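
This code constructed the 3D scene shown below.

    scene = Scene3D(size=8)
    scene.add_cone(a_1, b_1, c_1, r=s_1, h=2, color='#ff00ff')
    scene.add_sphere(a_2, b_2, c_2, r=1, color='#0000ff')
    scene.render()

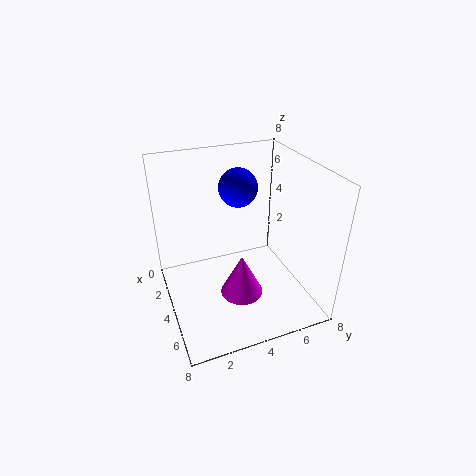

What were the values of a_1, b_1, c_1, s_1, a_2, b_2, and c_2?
a_1 = 7; b_1 = 3; c_1 = 3; s_1 = 1; a_2 = 4; b_2 = 4; c_2 = 7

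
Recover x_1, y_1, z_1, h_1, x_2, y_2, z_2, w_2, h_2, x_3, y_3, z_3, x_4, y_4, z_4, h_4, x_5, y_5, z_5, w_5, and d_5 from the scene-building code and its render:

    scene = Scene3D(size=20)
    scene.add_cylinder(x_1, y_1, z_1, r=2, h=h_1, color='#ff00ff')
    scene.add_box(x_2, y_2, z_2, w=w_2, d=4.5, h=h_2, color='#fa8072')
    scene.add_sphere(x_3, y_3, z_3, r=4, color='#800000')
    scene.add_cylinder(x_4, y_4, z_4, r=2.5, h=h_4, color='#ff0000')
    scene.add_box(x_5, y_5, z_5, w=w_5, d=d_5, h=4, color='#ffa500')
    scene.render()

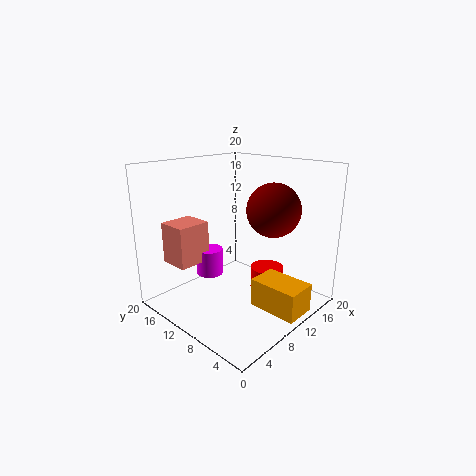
x_1 = 9.5, y_1 = 15.5, z_1 = 3, h_1 = 4, x_2 = 4, y_2 = 15, z_2 = 5.5, w_2 = 5, h_2 = 6, x_3 = 16, y_3 = 8.5, z_3 = 13, x_4 = 15.5, y_4 = 9, z_4 = 0.5, h_4 = 3.5, x_5 = 10, y_5 = 0.5, z_5 = 0.5, w_5 = 4.5, d_5 = 7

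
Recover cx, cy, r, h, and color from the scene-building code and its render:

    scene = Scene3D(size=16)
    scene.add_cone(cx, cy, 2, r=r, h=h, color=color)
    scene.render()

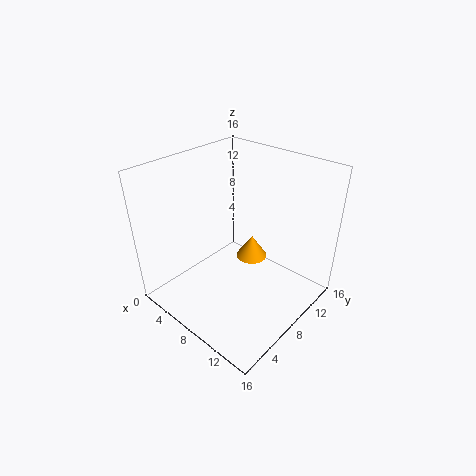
cx = 6
cy = 13
r = 2
h = 3
color = 'orange'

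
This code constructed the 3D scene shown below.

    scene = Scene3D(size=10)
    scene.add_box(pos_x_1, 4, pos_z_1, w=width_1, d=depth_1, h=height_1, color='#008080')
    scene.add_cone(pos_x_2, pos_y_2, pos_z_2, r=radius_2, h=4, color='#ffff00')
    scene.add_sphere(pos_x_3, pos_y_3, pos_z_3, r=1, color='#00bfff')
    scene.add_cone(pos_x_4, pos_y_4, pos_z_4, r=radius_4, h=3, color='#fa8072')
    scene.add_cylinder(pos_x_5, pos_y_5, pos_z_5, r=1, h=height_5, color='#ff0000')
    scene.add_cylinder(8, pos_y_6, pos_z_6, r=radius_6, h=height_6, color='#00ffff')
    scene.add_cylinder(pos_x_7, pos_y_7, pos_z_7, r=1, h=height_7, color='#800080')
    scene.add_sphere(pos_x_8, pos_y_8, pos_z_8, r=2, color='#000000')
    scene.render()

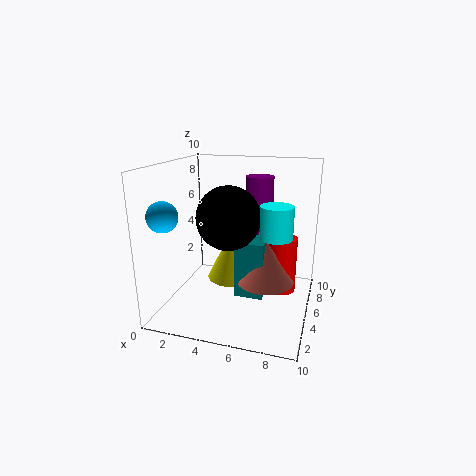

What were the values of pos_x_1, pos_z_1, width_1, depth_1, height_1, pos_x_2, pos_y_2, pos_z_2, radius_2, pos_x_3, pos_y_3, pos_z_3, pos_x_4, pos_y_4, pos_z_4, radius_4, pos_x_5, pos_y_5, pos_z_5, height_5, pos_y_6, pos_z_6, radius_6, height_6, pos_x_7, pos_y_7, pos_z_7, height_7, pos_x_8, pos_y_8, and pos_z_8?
pos_x_1 = 5
pos_z_1 = 1
width_1 = 2
depth_1 = 3
height_1 = 4
pos_x_2 = 4
pos_y_2 = 7
pos_z_2 = 1
radius_2 = 2
pos_x_3 = 1
pos_y_3 = 2
pos_z_3 = 7
pos_x_4 = 7
pos_y_4 = 5
pos_z_4 = 2
radius_4 = 2
pos_x_5 = 8
pos_y_5 = 6
pos_z_5 = 1
height_5 = 4
pos_y_6 = 3
pos_z_6 = 6
radius_6 = 1
height_6 = 2
pos_x_7 = 6
pos_y_7 = 7
pos_z_7 = 5
height_7 = 4
pos_x_8 = 5
pos_y_8 = 3
pos_z_8 = 7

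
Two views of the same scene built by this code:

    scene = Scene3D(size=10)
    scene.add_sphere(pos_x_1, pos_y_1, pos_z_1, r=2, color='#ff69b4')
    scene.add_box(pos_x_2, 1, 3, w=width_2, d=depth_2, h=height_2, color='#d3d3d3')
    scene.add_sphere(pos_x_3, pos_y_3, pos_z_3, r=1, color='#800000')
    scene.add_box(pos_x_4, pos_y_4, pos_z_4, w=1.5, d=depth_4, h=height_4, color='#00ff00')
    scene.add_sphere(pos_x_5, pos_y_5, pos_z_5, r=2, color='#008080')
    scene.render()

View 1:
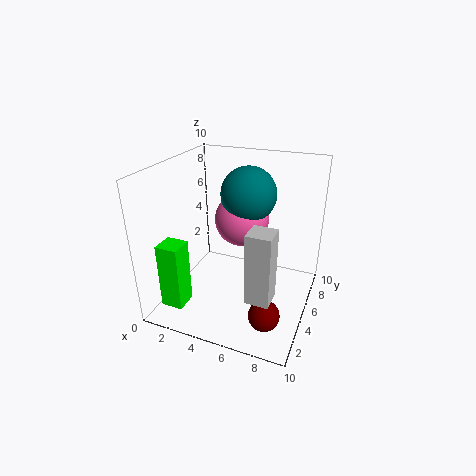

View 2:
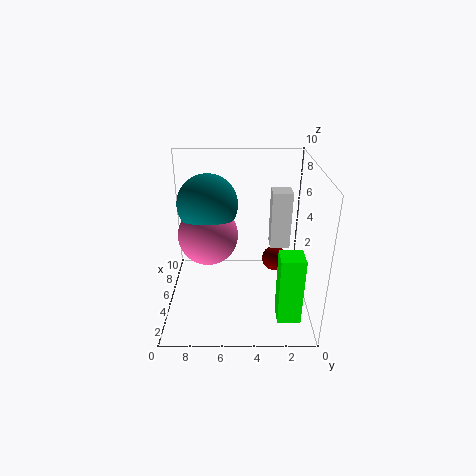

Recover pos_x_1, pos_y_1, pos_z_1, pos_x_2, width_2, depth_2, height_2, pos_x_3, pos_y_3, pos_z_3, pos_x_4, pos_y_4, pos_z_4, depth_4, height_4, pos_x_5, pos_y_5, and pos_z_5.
pos_x_1 = 4.5, pos_y_1 = 7, pos_z_1 = 5.5, pos_x_2 = 7, width_2 = 1.5, depth_2 = 1.5, height_2 = 4.5, pos_x_3 = 8, pos_y_3 = 2, pos_z_3 = 1.5, pos_x_4 = 1, pos_y_4 = 1, pos_z_4 = 1, depth_4 = 1.5, height_4 = 4.5, pos_x_5 = 5, pos_y_5 = 7, pos_z_5 = 7.5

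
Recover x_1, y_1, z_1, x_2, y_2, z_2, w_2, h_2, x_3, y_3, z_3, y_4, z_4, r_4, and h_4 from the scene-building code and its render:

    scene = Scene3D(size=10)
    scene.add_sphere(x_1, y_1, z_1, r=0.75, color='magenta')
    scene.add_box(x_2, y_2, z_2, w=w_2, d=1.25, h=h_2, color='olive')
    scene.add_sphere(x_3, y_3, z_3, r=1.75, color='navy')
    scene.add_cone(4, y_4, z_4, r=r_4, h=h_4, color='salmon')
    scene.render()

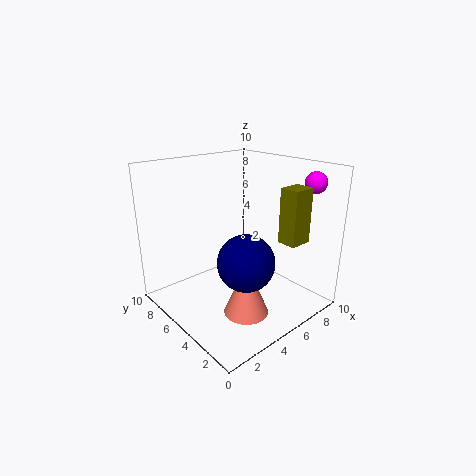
x_1 = 9.25
y_1 = 2
z_1 = 8.75
x_2 = 5.75
y_2 = 0.75
z_2 = 5.5
w_2 = 1.5
h_2 = 3.5
x_3 = 3.25
y_3 = 2.25
z_3 = 4.75
y_4 = 3
z_4 = 0.5
r_4 = 1.5
h_4 = 3.5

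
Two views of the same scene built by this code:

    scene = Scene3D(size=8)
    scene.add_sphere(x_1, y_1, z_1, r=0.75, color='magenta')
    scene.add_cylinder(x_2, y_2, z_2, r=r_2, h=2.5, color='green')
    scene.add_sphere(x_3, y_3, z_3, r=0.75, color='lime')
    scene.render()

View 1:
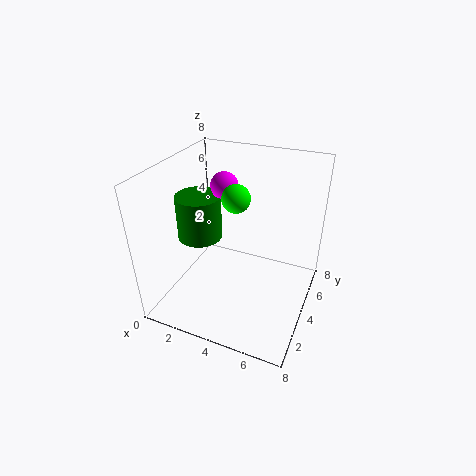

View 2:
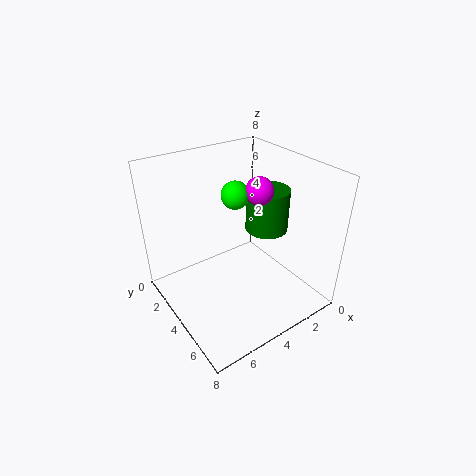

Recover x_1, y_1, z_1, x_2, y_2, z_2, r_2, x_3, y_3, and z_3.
x_1 = 3; y_1 = 4.5; z_1 = 6.75; x_2 = 1.75; y_2 = 3.75; z_2 = 3.75; r_2 = 1.25; x_3 = 4; y_3 = 3.75; z_3 = 6.5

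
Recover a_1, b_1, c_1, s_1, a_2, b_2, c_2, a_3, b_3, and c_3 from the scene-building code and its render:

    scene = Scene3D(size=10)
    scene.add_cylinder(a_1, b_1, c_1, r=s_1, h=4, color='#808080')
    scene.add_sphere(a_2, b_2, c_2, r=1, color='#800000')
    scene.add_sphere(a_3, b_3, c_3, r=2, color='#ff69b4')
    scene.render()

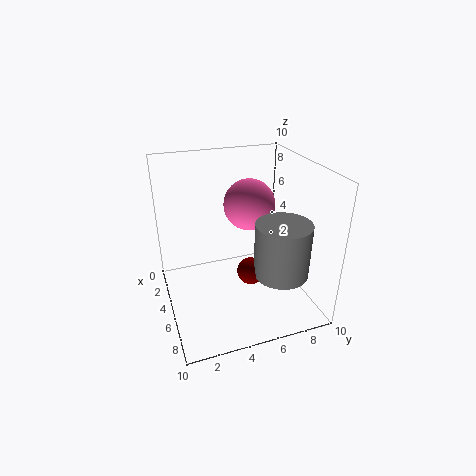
a_1 = 6; b_1 = 8; c_1 = 2; s_1 = 2; a_2 = 5; b_2 = 6; c_2 = 2; a_3 = 2; b_3 = 7; c_3 = 6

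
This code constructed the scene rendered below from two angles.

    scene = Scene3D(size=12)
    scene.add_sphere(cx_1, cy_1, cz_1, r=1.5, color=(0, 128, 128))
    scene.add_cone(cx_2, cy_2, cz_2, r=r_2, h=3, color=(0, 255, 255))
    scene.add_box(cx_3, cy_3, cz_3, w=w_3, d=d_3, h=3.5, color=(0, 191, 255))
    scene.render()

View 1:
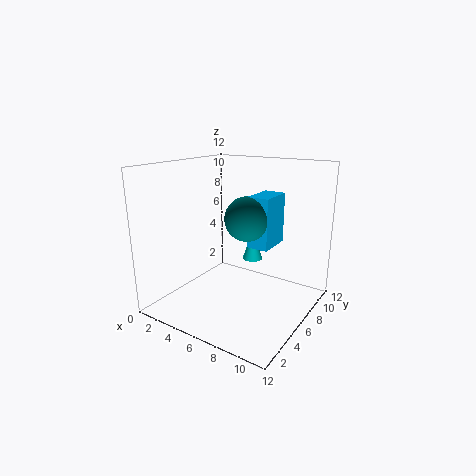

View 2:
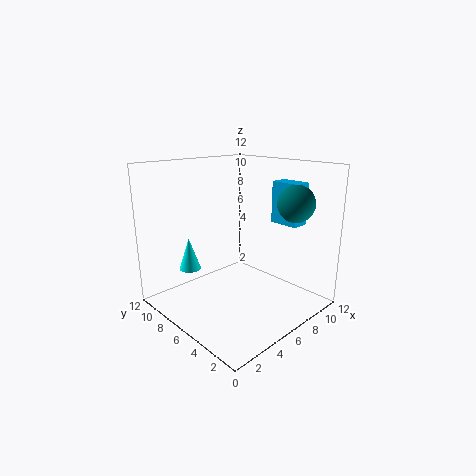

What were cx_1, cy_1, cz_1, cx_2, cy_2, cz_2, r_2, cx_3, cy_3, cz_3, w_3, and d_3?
cx_1 = 9; cy_1 = 2.5; cz_1 = 9; cx_2 = 4.5; cy_2 = 11; cz_2 = 2; r_2 = 1; cx_3 = 9; cy_3 = 2.5; cz_3 = 7; w_3 = 1.5; d_3 = 2.5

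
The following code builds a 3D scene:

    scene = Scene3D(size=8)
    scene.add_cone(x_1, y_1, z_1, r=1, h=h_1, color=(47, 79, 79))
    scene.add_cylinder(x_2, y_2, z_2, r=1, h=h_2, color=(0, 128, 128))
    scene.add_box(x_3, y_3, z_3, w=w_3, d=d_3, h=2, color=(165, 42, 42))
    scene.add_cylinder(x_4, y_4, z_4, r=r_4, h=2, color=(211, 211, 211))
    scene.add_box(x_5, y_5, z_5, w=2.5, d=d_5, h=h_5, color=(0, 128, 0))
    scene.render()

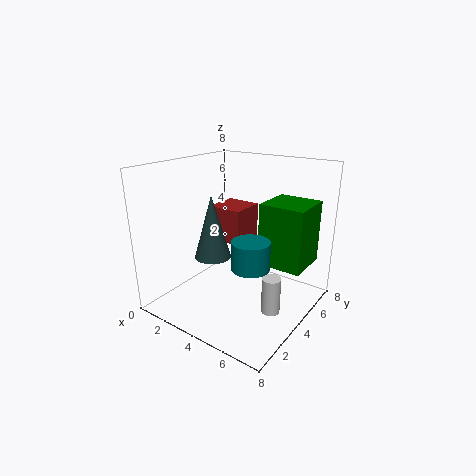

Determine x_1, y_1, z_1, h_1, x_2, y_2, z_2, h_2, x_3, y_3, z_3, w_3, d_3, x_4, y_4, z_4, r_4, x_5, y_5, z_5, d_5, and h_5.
x_1 = 3; y_1 = 3; z_1 = 3; h_1 = 3.5; x_2 = 5.5; y_2 = 3; z_2 = 3; h_2 = 1.5; x_3 = 2; y_3 = 4; z_3 = 3.5; w_3 = 2; d_3 = 2; x_4 = 6.5; y_4 = 3.5; z_4 = 0.5; r_4 = 0.5; x_5 = 5; y_5 = 4.5; z_5 = 2.5; d_5 = 2.5; h_5 = 3.5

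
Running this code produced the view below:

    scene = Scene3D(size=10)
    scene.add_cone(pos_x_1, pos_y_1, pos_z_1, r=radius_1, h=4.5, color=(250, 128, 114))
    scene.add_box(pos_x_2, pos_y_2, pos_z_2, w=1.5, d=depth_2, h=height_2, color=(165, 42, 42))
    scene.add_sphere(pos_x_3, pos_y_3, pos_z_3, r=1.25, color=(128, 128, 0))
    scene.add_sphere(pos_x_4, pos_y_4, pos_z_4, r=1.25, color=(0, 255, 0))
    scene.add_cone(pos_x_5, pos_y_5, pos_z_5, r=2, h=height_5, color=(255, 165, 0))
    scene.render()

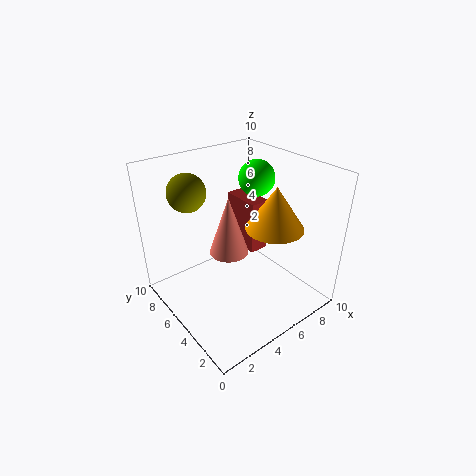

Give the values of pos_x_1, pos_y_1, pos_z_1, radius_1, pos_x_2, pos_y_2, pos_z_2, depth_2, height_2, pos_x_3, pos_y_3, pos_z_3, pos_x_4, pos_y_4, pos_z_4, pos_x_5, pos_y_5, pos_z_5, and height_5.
pos_x_1 = 5.5; pos_y_1 = 6.75; pos_z_1 = 2.75; radius_1 = 1.5; pos_x_2 = 6.75; pos_y_2 = 5.5; pos_z_2 = 2.75; depth_2 = 3; height_2 = 4; pos_x_3 = 2.25; pos_y_3 = 6.75; pos_z_3 = 8.5; pos_x_4 = 7; pos_y_4 = 5.5; pos_z_4 = 8.75; pos_x_5 = 7; pos_y_5 = 3.5; pos_z_5 = 5.75; height_5 = 3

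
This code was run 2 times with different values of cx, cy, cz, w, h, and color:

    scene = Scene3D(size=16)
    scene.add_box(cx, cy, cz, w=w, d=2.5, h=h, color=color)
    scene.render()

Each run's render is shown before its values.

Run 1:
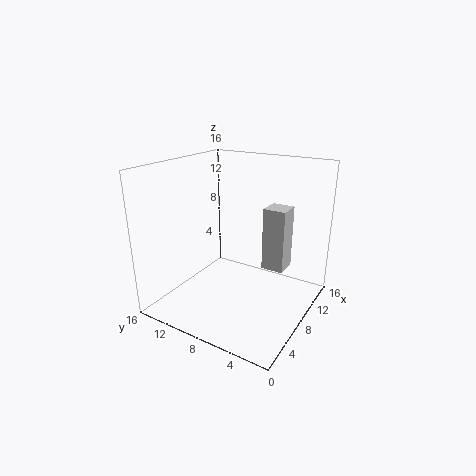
cx = 9, cy = 3, cz = 4.5, w = 2.5, h = 7, color = 'lightgray'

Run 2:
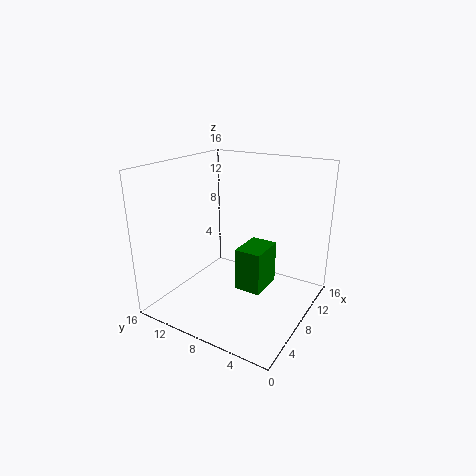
cx = 2.5, cy = 2.5, cz = 5.5, w = 3.5, h = 4, color = 'green'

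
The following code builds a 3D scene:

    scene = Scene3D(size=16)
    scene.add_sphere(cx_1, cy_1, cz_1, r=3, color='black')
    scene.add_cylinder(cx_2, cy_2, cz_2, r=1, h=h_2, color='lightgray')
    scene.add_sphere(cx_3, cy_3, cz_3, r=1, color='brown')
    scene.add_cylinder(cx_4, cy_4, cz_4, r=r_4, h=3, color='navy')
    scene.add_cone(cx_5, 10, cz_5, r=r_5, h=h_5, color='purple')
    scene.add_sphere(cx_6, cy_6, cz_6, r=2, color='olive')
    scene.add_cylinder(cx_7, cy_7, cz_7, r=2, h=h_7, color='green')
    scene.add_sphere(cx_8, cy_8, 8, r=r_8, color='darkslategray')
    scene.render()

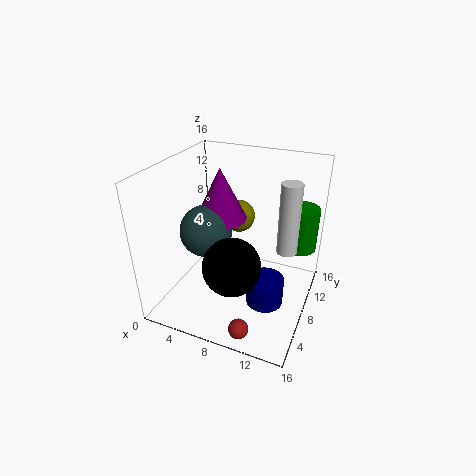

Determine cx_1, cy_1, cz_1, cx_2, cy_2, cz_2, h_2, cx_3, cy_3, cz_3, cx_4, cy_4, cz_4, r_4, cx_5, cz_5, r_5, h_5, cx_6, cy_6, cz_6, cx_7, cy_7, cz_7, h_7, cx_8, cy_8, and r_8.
cx_1 = 9; cy_1 = 4; cz_1 = 7; cx_2 = 14; cy_2 = 6; cz_2 = 9; h_2 = 7; cx_3 = 11; cy_3 = 1; cz_3 = 2; cx_4 = 12; cy_4 = 6; cz_4 = 2; r_4 = 2; cx_5 = 5; cz_5 = 9; r_5 = 3; h_5 = 6; cx_6 = 6; cy_6 = 13; cz_6 = 8; cx_7 = 14; cy_7 = 12; cz_7 = 6; h_7 = 5; cx_8 = 4; cy_8 = 8; r_8 = 3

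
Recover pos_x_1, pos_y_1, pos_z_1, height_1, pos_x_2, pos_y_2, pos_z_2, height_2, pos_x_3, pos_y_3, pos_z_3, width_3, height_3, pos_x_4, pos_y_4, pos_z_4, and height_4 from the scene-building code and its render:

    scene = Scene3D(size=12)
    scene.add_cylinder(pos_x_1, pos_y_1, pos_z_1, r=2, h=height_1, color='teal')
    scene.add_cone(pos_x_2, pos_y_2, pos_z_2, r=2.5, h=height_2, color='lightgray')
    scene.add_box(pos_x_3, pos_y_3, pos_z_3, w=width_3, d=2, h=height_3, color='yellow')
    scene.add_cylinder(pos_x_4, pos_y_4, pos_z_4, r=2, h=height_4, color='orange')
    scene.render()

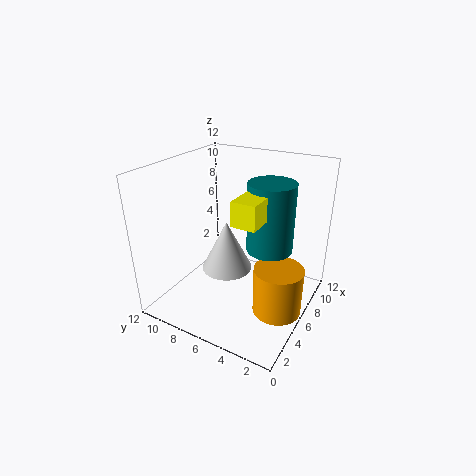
pos_x_1 = 8
pos_y_1 = 4
pos_z_1 = 4.5
height_1 = 6
pos_x_2 = 9
pos_y_2 = 9
pos_z_2 = 0.5
height_2 = 5
pos_x_3 = 4
pos_y_3 = 3.5
pos_z_3 = 8
width_3 = 3.5
height_3 = 2
pos_x_4 = 5.5
pos_y_4 = 2
pos_z_4 = 0.5
height_4 = 4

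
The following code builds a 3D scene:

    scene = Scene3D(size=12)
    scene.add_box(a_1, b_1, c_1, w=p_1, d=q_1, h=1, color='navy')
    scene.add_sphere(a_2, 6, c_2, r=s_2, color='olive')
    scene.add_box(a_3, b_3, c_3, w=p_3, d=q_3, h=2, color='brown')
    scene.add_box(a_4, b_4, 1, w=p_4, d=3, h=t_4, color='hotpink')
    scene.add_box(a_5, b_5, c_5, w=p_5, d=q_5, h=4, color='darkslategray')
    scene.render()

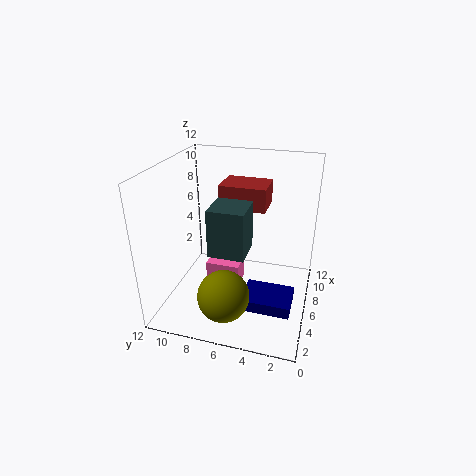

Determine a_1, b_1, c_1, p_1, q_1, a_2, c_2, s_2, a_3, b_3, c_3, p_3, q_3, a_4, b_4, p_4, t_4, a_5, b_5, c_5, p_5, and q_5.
a_1 = 3, b_1 = 1, c_1 = 1, p_1 = 3, q_1 = 4, a_2 = 2, c_2 = 3, s_2 = 2, a_3 = 7, b_3 = 4, c_3 = 8, p_3 = 3, q_3 = 4, a_4 = 6, b_4 = 6, p_4 = 2, t_4 = 2, a_5 = 4, b_5 = 5, c_5 = 5, p_5 = 3, q_5 = 3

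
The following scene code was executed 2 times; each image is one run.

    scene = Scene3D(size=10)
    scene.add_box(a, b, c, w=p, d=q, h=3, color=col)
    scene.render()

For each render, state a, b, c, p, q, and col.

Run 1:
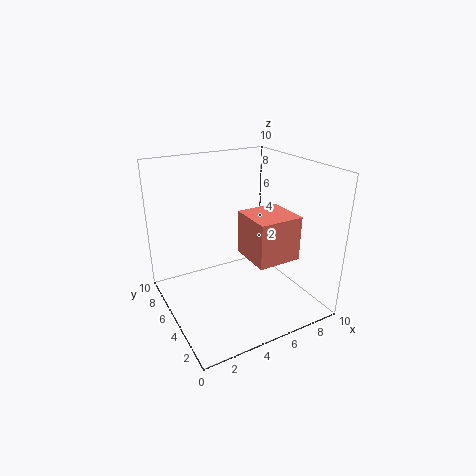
a = 5, b = 2, c = 4, p = 3, q = 3, col = 'salmon'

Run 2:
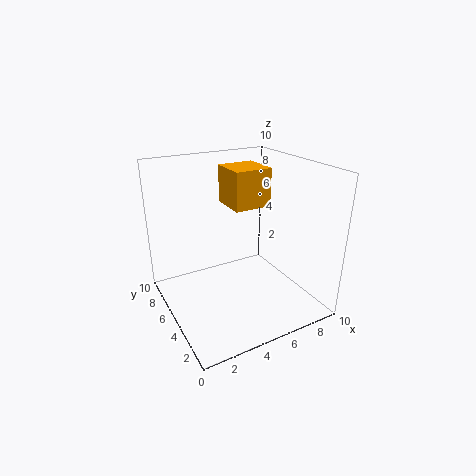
a = 6, b = 7, c = 6, p = 3, q = 3, col = 'orange'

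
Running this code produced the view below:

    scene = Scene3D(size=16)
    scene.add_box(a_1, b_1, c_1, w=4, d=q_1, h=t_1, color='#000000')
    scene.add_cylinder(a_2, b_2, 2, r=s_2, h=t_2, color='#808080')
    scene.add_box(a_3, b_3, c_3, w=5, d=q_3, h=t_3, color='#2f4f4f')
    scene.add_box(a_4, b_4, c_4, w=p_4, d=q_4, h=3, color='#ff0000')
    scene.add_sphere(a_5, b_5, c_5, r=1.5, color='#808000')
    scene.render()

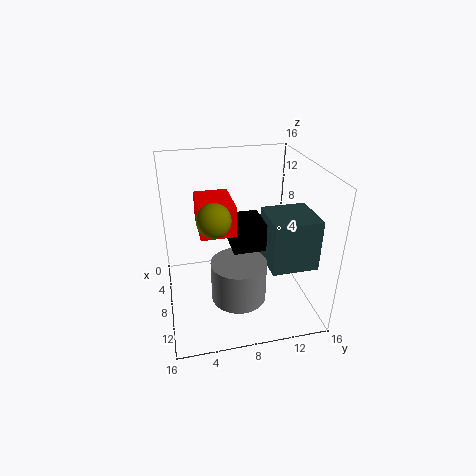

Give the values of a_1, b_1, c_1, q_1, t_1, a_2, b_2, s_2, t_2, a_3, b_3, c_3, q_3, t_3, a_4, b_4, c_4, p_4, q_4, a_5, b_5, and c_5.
a_1 = 6.5, b_1 = 7, c_1 = 7.5, q_1 = 3.5, t_1 = 3, a_2 = 10.5, b_2 = 7.5, s_2 = 3, t_2 = 4.5, a_3 = 8, b_3 = 10.5, c_3 = 6, q_3 = 5, t_3 = 5.5, a_4 = 7, b_4 = 3.5, c_4 = 10.5, p_4 = 5, q_4 = 3.5, a_5 = 14, b_5 = 4.5, c_5 = 13.5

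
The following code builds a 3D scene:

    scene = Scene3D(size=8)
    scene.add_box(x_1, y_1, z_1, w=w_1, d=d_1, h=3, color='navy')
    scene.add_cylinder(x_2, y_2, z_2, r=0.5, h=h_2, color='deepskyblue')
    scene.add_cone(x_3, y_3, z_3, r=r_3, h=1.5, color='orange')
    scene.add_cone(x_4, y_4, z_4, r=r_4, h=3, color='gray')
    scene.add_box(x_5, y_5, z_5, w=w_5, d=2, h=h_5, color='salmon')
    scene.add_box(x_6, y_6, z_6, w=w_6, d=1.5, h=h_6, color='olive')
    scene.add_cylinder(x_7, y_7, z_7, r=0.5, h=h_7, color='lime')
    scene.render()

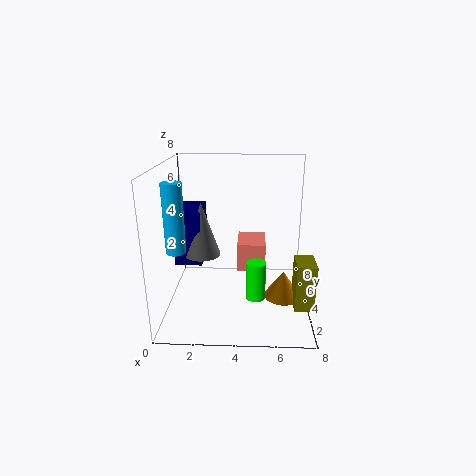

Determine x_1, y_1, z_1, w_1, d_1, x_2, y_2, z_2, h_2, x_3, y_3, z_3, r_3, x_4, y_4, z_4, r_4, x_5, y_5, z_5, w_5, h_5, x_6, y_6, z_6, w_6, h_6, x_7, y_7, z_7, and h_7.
x_1 = 0.5
y_1 = 3.5
z_1 = 2.5
w_1 = 1.5
d_1 = 2.5
x_2 = 1
y_2 = 2
z_2 = 4
h_2 = 3.5
x_3 = 6.5
y_3 = 3
z_3 = 1
r_3 = 1
x_4 = 2
y_4 = 4
z_4 = 3
r_4 = 1
x_5 = 4
y_5 = 3
z_5 = 2.5
w_5 = 1.5
h_5 = 1.5
x_6 = 7
y_6 = 1.5
z_6 = 1
w_6 = 1
h_6 = 2.5
x_7 = 5
y_7 = 2
z_7 = 1.5
h_7 = 2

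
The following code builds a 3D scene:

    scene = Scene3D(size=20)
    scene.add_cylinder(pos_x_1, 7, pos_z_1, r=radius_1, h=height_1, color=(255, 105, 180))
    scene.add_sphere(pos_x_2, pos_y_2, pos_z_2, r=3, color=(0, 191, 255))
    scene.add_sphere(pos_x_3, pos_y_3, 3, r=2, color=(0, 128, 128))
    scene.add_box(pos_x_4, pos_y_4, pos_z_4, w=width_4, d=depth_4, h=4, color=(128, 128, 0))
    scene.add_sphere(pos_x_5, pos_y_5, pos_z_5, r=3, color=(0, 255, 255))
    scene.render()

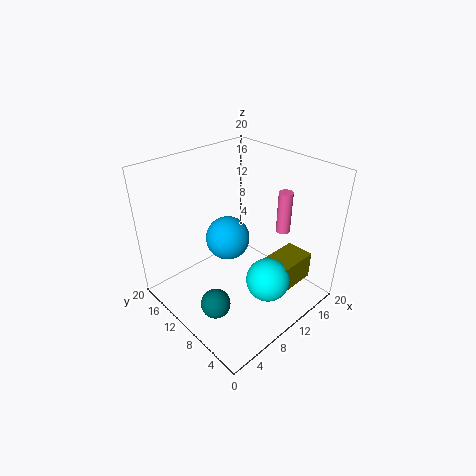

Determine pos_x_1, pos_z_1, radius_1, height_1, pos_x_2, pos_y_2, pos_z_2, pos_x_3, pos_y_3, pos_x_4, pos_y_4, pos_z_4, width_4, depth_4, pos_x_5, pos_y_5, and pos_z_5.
pos_x_1 = 16; pos_z_1 = 10; radius_1 = 1; height_1 = 6; pos_x_2 = 9; pos_y_2 = 11; pos_z_2 = 10; pos_x_3 = 4; pos_y_3 = 8; pos_x_4 = 11; pos_y_4 = 3; pos_z_4 = 3; width_4 = 7; depth_4 = 4; pos_x_5 = 11; pos_y_5 = 5; pos_z_5 = 5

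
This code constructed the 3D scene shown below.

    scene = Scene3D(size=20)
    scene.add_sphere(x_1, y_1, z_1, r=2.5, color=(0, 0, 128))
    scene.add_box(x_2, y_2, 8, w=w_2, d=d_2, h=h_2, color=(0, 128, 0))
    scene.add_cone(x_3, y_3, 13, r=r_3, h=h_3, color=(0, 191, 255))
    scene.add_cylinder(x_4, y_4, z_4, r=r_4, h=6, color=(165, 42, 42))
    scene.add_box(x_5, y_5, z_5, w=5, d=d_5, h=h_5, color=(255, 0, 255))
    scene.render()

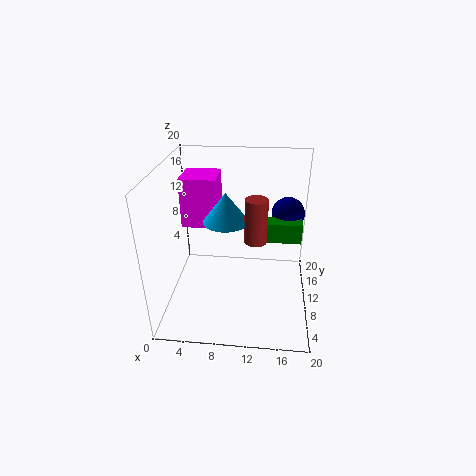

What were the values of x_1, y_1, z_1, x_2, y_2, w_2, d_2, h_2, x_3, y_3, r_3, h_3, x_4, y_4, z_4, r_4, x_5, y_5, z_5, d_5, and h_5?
x_1 = 17
y_1 = 16.5
z_1 = 11
x_2 = 12.5
y_2 = 12.5
w_2 = 6.5
d_2 = 2.5
h_2 = 3
x_3 = 8.5
y_3 = 9
r_3 = 3
h_3 = 4
x_4 = 12.5
y_4 = 8.5
z_4 = 10.5
r_4 = 1.5
x_5 = 2
y_5 = 10.5
z_5 = 11
d_5 = 5
h_5 = 7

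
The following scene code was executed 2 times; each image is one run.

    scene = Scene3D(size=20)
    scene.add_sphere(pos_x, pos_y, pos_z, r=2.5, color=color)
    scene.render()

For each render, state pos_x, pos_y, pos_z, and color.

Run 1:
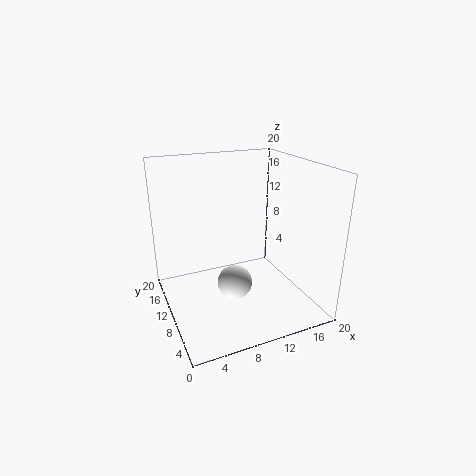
pos_x = 9.5
pos_y = 10
pos_z = 3
color = 'white'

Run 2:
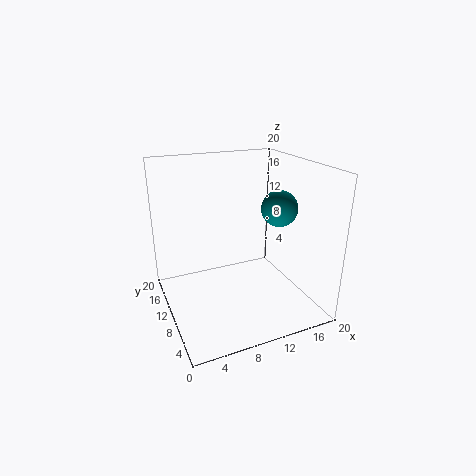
pos_x = 15.5
pos_y = 8.5
pos_z = 14
color = 'teal'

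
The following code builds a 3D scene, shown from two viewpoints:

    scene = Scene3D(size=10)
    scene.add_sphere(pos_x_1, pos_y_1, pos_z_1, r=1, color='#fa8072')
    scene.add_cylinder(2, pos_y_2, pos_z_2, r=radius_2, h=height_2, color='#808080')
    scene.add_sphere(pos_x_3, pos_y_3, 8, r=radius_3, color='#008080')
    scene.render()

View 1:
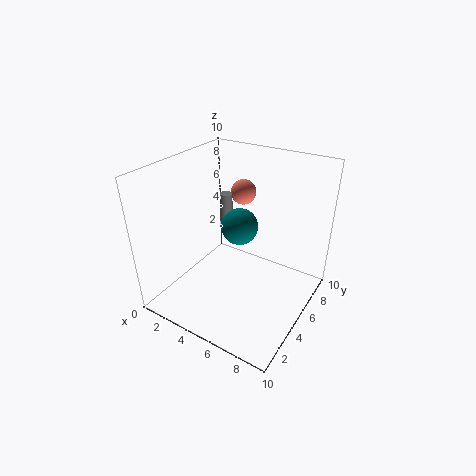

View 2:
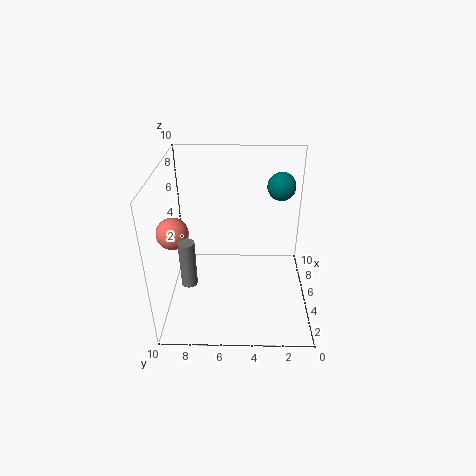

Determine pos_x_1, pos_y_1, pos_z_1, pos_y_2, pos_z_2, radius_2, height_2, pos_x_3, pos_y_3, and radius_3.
pos_x_1 = 3; pos_y_1 = 9; pos_z_1 = 6.5; pos_y_2 = 8; pos_z_2 = 3.5; radius_2 = 0.5; height_2 = 3; pos_x_3 = 7; pos_y_3 = 2; radius_3 = 1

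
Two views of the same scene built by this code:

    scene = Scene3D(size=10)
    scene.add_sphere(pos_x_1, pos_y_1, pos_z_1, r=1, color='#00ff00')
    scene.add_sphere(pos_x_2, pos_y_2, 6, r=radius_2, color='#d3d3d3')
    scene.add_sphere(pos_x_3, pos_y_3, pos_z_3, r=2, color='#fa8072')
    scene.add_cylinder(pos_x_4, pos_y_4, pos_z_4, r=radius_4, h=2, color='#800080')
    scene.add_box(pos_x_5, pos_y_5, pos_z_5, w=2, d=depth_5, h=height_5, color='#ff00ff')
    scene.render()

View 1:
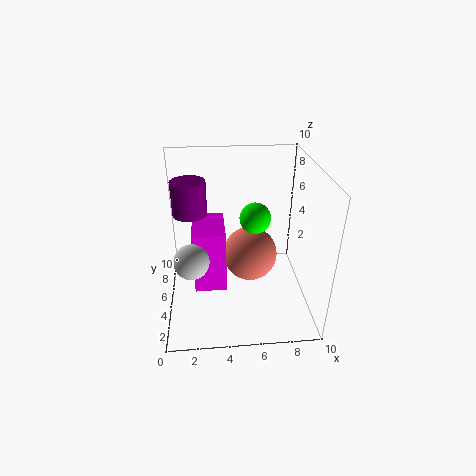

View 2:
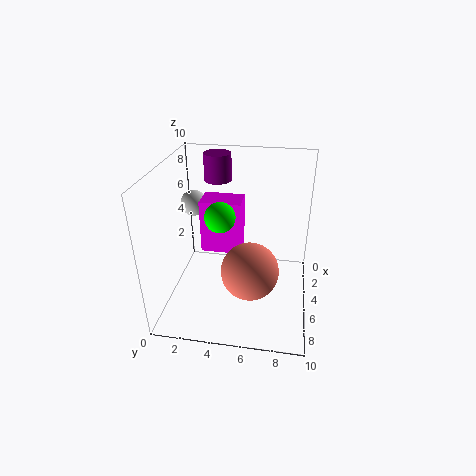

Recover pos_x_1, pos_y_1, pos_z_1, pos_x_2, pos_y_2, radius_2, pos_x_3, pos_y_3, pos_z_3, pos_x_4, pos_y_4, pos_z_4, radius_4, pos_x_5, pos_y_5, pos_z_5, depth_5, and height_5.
pos_x_1 = 6; pos_y_1 = 4; pos_z_1 = 7; pos_x_2 = 2; pos_y_2 = 1; radius_2 = 1; pos_x_3 = 6; pos_y_3 = 6; pos_z_3 = 3; pos_x_4 = 2; pos_y_4 = 3; pos_z_4 = 8; radius_4 = 1; pos_x_5 = 2; pos_y_5 = 2; pos_z_5 = 3; depth_5 = 3; height_5 = 4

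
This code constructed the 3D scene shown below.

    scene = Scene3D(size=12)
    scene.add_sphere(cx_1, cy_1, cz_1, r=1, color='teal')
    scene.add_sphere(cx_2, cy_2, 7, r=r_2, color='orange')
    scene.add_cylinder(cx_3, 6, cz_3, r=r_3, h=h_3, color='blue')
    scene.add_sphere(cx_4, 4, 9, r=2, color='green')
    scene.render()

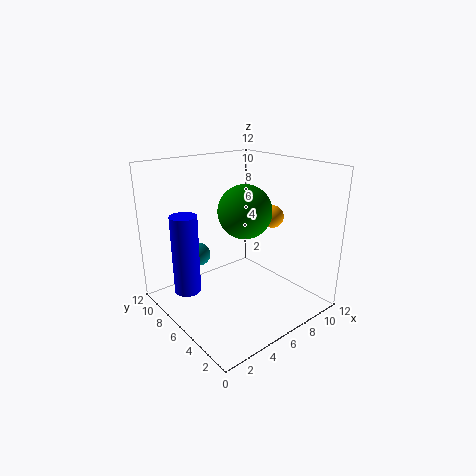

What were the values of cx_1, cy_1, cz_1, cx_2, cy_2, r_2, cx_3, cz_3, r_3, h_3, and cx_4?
cx_1 = 4, cy_1 = 9, cz_1 = 4, cx_2 = 10, cy_2 = 6, r_2 = 1, cx_3 = 1, cz_3 = 3, r_3 = 1, h_3 = 6, cx_4 = 5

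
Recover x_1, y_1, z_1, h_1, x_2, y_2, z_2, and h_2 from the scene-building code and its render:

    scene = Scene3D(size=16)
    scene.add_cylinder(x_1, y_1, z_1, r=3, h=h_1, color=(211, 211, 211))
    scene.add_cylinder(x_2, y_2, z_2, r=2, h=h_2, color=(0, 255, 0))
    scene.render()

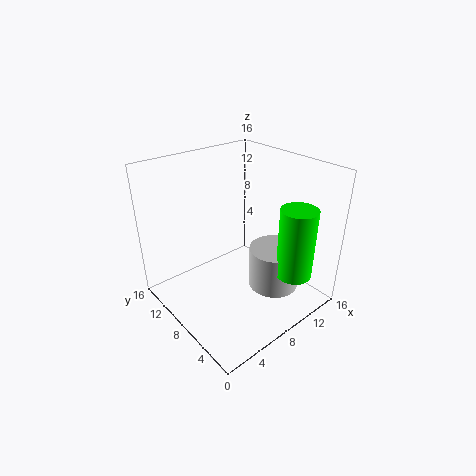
x_1 = 12
y_1 = 6
z_1 = 1
h_1 = 5
x_2 = 12
y_2 = 3
z_2 = 4
h_2 = 8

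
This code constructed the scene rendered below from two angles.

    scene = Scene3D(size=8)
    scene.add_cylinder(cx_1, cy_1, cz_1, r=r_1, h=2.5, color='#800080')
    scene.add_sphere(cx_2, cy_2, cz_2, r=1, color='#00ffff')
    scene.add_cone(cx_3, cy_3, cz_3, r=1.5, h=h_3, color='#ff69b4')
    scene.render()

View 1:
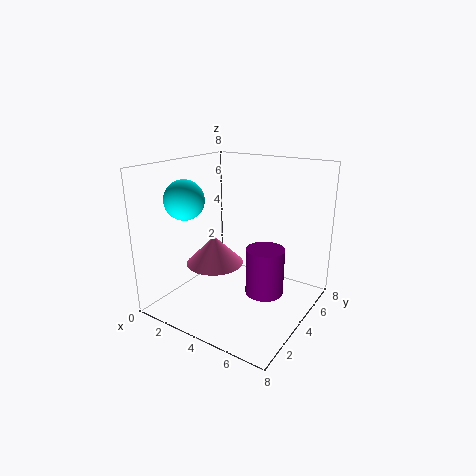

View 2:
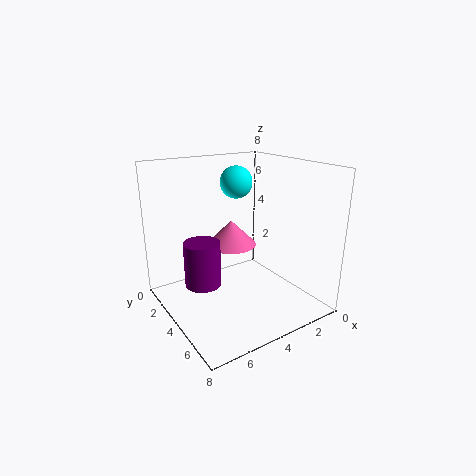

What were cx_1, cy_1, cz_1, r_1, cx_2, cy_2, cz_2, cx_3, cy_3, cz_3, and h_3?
cx_1 = 6; cy_1 = 3.5; cz_1 = 1.5; r_1 = 1; cx_2 = 2.5; cy_2 = 1.5; cz_2 = 6.5; cx_3 = 3.5; cy_3 = 2.5; cz_3 = 3; h_3 = 1.5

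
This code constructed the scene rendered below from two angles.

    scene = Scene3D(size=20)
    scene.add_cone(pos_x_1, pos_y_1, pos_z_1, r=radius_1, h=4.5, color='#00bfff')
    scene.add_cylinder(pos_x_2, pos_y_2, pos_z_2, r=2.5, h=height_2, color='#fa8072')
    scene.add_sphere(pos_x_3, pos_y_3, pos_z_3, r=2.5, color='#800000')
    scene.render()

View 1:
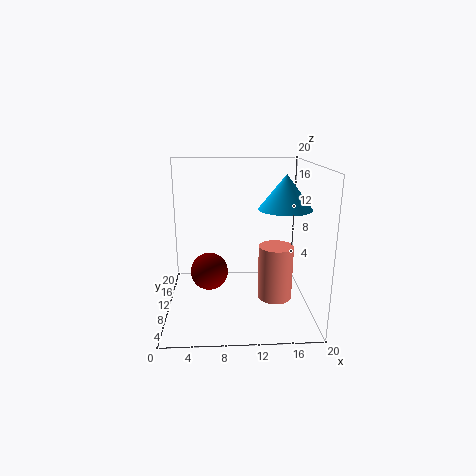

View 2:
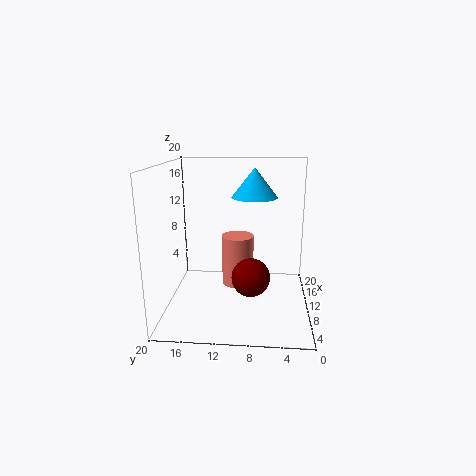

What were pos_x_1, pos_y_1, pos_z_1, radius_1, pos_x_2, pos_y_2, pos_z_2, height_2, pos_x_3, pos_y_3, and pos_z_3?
pos_x_1 = 16
pos_y_1 = 8
pos_z_1 = 14.5
radius_1 = 3.5
pos_x_2 = 15.5
pos_y_2 = 10.5
pos_z_2 = 0.5
height_2 = 8
pos_x_3 = 6
pos_y_3 = 8
pos_z_3 = 6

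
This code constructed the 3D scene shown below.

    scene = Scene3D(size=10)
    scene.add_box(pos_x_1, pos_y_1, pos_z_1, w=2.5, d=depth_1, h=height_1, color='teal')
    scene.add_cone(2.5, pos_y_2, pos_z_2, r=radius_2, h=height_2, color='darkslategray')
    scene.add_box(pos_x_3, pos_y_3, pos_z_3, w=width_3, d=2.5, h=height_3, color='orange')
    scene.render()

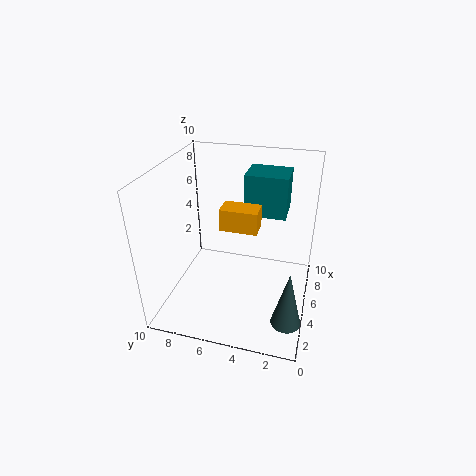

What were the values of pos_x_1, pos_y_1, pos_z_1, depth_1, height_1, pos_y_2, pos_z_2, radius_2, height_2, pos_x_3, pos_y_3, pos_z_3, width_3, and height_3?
pos_x_1 = 6.5
pos_y_1 = 2
pos_z_1 = 6
depth_1 = 3
height_1 = 3
pos_y_2 = 1
pos_z_2 = 0.5
radius_2 = 1
height_2 = 4
pos_x_3 = 4
pos_y_3 = 3.5
pos_z_3 = 6
width_3 = 1.5
height_3 = 1.5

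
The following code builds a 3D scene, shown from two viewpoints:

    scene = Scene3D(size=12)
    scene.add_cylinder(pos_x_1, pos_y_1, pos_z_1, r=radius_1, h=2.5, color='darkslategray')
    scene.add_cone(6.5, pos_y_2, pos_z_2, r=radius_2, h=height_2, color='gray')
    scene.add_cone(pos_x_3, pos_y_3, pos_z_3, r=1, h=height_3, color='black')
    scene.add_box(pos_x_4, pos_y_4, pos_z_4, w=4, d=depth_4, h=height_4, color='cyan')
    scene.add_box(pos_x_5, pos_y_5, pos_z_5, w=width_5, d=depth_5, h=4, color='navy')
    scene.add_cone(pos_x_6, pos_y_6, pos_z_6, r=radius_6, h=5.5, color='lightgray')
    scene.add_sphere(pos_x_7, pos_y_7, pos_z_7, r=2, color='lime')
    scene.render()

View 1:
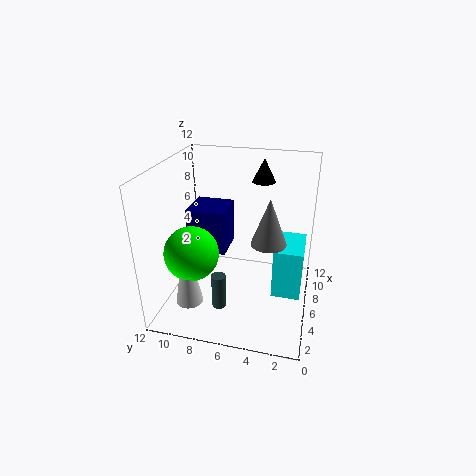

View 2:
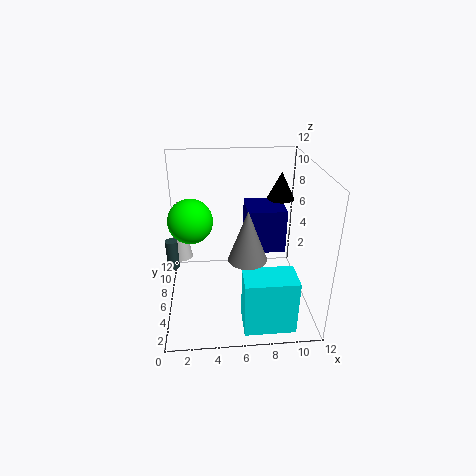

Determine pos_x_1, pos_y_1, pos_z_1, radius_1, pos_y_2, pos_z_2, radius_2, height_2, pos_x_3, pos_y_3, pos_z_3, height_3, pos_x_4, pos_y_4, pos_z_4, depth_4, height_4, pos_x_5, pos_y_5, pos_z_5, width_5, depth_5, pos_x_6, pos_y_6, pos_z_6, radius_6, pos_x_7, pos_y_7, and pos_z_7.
pos_x_1 = 0.5
pos_y_1 = 6
pos_z_1 = 3.5
radius_1 = 0.5
pos_y_2 = 3.5
pos_z_2 = 5.5
radius_2 = 1.5
height_2 = 4
pos_x_3 = 9
pos_y_3 = 4.5
pos_z_3 = 10
height_3 = 2
pos_x_4 = 6
pos_y_4 = 0.5
pos_z_4 = 0.5
depth_4 = 2.5
height_4 = 4.5
pos_x_5 = 7
pos_y_5 = 7.5
pos_z_5 = 3.5
width_5 = 3.5
depth_5 = 3.5
pos_x_6 = 1
pos_y_6 = 8.5
pos_z_6 = 3
radius_6 = 1
pos_x_7 = 2
pos_y_7 = 8.5
pos_z_7 = 6.5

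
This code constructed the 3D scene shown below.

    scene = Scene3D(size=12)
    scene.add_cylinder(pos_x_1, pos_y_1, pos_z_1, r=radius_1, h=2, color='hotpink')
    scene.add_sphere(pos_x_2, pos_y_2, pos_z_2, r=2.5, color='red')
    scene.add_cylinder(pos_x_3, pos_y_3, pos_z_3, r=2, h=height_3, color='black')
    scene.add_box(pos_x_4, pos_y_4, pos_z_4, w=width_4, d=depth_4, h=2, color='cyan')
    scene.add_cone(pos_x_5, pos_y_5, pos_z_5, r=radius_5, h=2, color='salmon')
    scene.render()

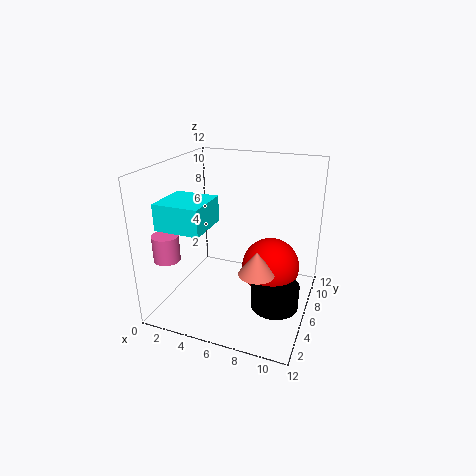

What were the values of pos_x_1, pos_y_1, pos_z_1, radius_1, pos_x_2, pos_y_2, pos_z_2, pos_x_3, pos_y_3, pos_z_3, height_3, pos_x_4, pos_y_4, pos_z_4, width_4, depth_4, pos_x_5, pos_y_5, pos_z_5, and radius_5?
pos_x_1 = 2; pos_y_1 = 1.5; pos_z_1 = 5.5; radius_1 = 1; pos_x_2 = 8.5; pos_y_2 = 7.5; pos_z_2 = 3; pos_x_3 = 9.5; pos_y_3 = 5.5; pos_z_3 = 0.5; height_3 = 2; pos_x_4 = 1.5; pos_y_4 = 1; pos_z_4 = 8; width_4 = 3.5; depth_4 = 3.5; pos_x_5 = 8; pos_y_5 = 5; pos_z_5 = 3.5; radius_5 = 1.5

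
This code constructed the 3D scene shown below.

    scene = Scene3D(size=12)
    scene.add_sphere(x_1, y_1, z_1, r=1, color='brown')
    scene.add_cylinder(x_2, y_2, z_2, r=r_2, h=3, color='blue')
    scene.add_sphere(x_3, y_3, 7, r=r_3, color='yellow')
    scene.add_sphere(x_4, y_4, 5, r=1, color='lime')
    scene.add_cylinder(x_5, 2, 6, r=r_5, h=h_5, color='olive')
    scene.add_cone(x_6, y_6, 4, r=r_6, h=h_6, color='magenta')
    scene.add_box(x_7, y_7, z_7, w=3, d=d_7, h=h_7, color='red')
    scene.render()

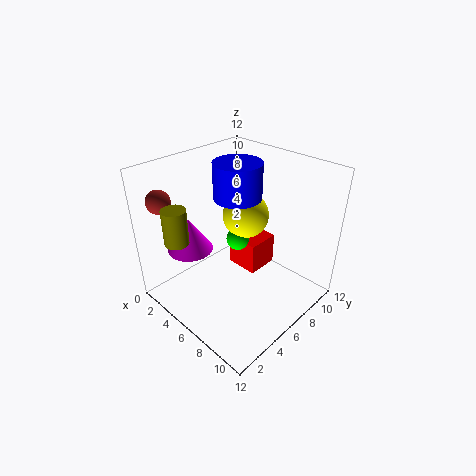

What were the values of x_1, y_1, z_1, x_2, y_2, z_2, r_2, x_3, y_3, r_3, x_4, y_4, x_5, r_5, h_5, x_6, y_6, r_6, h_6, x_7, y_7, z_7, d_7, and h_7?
x_1 = 1
y_1 = 2
z_1 = 9
x_2 = 5
y_2 = 7
z_2 = 9
r_2 = 2
x_3 = 5
y_3 = 8
r_3 = 2
x_4 = 5
y_4 = 7
x_5 = 3
r_5 = 1
h_5 = 3
x_6 = 2
y_6 = 4
r_6 = 2
h_6 = 3
x_7 = 3
y_7 = 8
z_7 = 1
d_7 = 3
h_7 = 3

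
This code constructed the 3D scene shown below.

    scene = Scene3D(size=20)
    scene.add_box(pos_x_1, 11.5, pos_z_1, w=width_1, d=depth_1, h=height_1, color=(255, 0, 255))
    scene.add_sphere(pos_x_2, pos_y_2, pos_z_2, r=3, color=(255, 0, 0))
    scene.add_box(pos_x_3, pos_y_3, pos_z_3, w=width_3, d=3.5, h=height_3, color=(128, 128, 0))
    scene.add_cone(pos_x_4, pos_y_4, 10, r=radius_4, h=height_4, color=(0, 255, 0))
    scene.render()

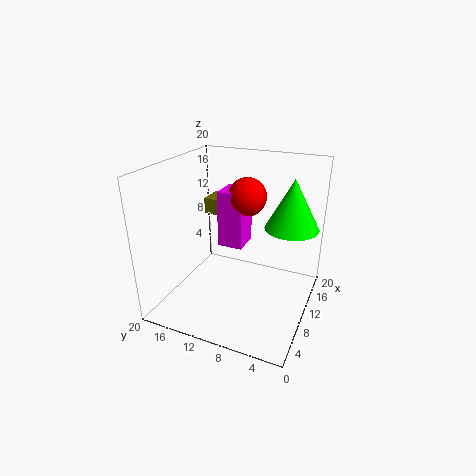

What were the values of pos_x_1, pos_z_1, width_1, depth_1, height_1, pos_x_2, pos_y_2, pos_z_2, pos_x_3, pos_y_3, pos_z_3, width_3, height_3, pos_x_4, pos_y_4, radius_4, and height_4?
pos_x_1 = 14.5
pos_z_1 = 5.5
width_1 = 4.5
depth_1 = 4
height_1 = 9
pos_x_2 = 17
pos_y_2 = 11.5
pos_z_2 = 13.5
pos_x_3 = 15
pos_y_3 = 14.5
pos_z_3 = 10.5
width_3 = 4
height_3 = 2.5
pos_x_4 = 16
pos_y_4 = 4
radius_4 = 4
height_4 = 7.5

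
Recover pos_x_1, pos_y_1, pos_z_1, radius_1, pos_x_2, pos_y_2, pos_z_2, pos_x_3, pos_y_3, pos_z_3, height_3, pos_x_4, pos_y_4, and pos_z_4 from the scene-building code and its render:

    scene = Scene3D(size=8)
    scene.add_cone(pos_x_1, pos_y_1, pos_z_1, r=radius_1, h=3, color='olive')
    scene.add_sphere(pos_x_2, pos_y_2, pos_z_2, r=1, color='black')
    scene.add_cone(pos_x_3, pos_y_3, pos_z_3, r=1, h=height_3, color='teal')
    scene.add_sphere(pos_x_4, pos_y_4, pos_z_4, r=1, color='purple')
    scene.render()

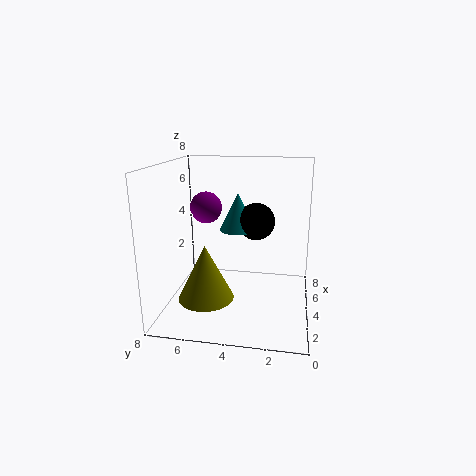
pos_x_1 = 2.5
pos_y_1 = 5.5
pos_z_1 = 1
radius_1 = 1.5
pos_x_2 = 4
pos_y_2 = 3
pos_z_2 = 5
pos_x_3 = 4
pos_y_3 = 4
pos_z_3 = 4.5
height_3 = 2
pos_x_4 = 6.5
pos_y_4 = 6.5
pos_z_4 = 5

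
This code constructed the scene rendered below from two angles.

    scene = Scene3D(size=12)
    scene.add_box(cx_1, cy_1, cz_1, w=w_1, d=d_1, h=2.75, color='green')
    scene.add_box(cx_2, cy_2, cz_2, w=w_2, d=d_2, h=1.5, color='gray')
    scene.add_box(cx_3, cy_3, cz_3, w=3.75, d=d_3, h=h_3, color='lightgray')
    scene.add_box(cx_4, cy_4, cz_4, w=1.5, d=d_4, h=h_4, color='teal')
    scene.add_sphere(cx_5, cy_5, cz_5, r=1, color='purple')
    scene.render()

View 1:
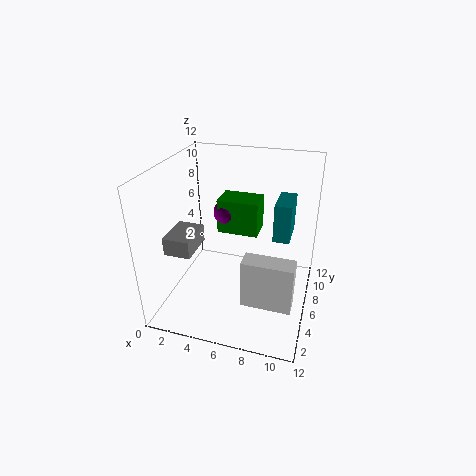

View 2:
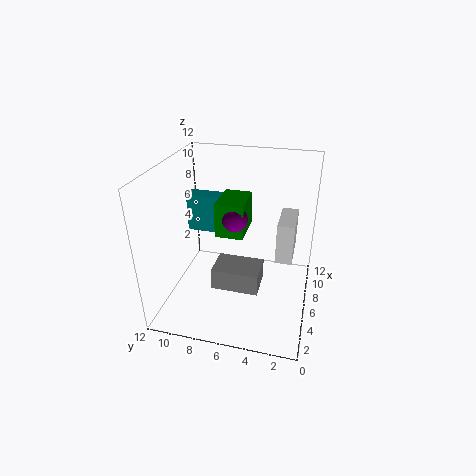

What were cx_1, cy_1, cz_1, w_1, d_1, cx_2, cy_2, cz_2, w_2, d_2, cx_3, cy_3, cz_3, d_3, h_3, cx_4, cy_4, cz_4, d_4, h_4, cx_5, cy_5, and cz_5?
cx_1 = 4.5
cy_1 = 5.25
cz_1 = 6.75
w_1 = 3.25
d_1 = 2.25
cx_2 = 0.5
cy_2 = 3.25
cz_2 = 5
w_2 = 2.25
d_2 = 3.25
cx_3 = 7.5
cy_3 = 1.5
cz_3 = 3
d_3 = 1.5
h_3 = 3.75
cx_4 = 8.5
cy_4 = 8.25
cz_4 = 4.75
d_4 = 3.25
h_4 = 3.5
cx_5 = 5
cy_5 = 6
cz_5 = 8.25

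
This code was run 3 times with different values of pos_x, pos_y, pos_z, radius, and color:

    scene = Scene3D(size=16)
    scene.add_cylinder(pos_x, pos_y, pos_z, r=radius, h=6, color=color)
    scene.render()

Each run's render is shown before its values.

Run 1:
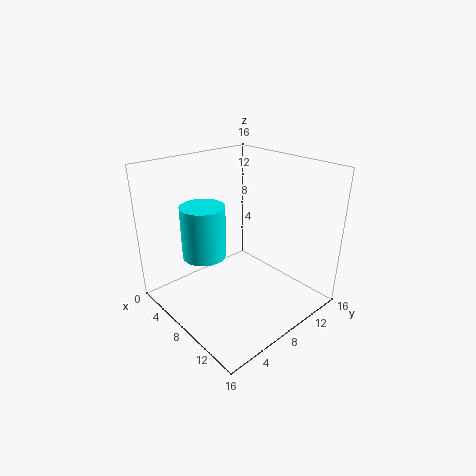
pos_x = 5; pos_y = 5.5; pos_z = 5.5; radius = 2.5; color = 'cyan'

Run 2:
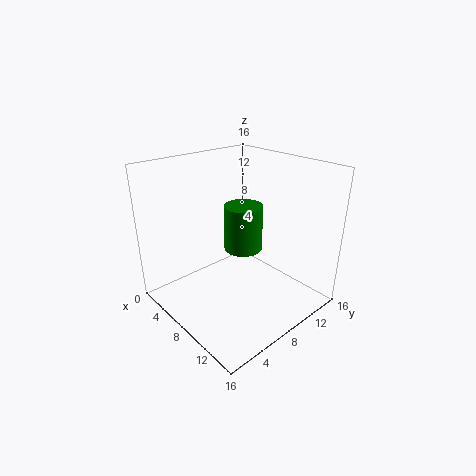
pos_x = 4; pos_y = 12.5; pos_z = 3.5; radius = 2.5; color = 'green'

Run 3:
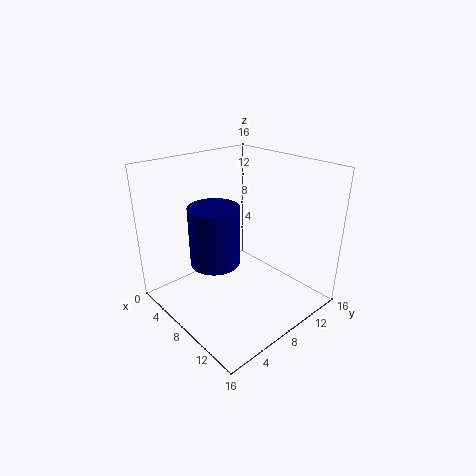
pos_x = 9; pos_y = 4; pos_z = 7; radius = 2.5; color = 'navy'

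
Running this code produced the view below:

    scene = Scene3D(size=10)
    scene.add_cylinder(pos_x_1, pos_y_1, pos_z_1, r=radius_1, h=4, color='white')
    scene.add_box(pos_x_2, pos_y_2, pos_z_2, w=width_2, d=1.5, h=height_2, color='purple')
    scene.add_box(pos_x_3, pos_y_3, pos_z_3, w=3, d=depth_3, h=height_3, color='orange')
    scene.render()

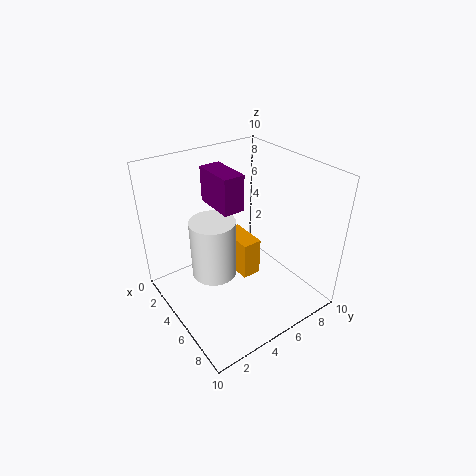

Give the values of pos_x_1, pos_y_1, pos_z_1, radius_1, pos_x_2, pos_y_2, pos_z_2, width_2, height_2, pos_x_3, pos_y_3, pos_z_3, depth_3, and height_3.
pos_x_1 = 5; pos_y_1 = 3; pos_z_1 = 3; radius_1 = 1.5; pos_x_2 = 2; pos_y_2 = 4; pos_z_2 = 7; width_2 = 3; height_2 = 2.5; pos_x_3 = 1.5; pos_y_3 = 6; pos_z_3 = 0.5; depth_3 = 1.5; height_3 = 3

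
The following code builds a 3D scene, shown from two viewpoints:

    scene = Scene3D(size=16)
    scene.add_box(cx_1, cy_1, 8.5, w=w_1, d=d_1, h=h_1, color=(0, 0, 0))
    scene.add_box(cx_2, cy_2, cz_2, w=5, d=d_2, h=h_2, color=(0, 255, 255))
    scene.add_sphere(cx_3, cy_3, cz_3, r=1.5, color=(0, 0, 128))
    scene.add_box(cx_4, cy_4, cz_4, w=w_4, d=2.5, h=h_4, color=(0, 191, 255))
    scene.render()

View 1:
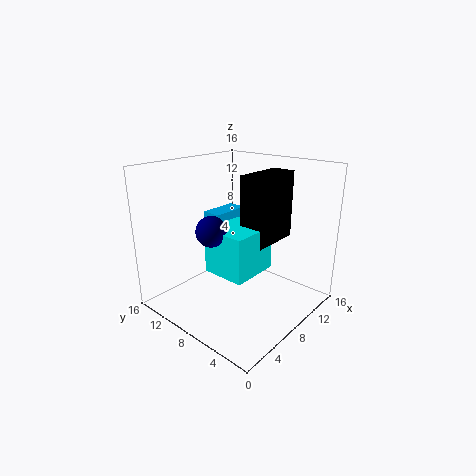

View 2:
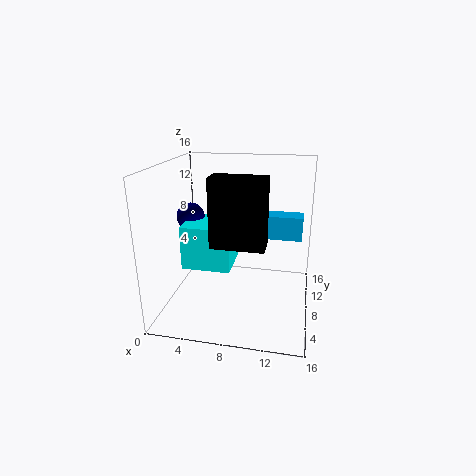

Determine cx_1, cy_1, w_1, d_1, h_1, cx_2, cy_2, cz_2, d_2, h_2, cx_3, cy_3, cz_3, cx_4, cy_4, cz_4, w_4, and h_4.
cx_1 = 6; cy_1 = 3.5; w_1 = 5.5; d_1 = 2.5; h_1 = 7; cx_2 = 3; cy_2 = 3.5; cz_2 = 6; d_2 = 4.5; h_2 = 4.5; cx_3 = 3; cy_3 = 7; cz_3 = 10.5; cx_4 = 10; cy_4 = 13; cz_4 = 6; w_4 = 5; h_4 = 3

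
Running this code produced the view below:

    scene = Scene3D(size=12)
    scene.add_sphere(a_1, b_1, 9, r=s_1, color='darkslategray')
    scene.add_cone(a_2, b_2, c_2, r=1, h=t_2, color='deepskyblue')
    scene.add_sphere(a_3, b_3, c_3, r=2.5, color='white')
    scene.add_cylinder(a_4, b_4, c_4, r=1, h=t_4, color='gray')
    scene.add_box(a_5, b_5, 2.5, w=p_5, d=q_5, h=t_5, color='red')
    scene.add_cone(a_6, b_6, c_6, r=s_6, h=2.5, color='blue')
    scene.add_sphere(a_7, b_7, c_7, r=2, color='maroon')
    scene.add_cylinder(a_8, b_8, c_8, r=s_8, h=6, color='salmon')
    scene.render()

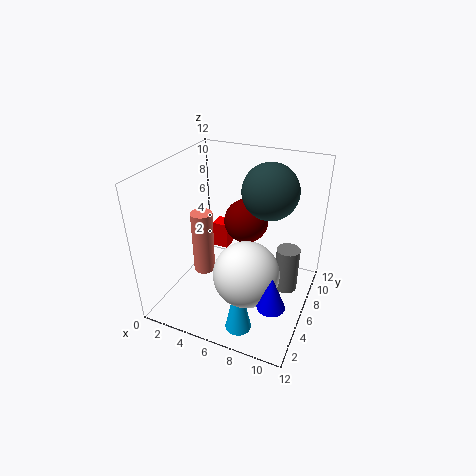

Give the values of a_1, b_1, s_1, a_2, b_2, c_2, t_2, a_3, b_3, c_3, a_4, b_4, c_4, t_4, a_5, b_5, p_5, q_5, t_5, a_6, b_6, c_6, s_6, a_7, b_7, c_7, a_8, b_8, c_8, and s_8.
a_1 = 7.5; b_1 = 9.5; s_1 = 2.5; a_2 = 8; b_2 = 1.5; c_2 = 1; t_2 = 5; a_3 = 8; b_3 = 3; c_3 = 5; a_4 = 10; b_4 = 7.5; c_4 = 1; t_4 = 4; a_5 = 2; b_5 = 9; p_5 = 1.5; q_5 = 1.5; t_5 = 2.5; a_6 = 10.5; b_6 = 1.5; c_6 = 4; s_6 = 1; a_7 = 5.5; b_7 = 9; c_7 = 6; a_8 = 2; b_8 = 7; c_8 = 1; s_8 = 1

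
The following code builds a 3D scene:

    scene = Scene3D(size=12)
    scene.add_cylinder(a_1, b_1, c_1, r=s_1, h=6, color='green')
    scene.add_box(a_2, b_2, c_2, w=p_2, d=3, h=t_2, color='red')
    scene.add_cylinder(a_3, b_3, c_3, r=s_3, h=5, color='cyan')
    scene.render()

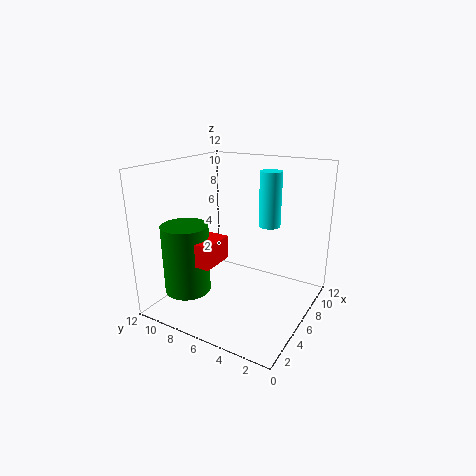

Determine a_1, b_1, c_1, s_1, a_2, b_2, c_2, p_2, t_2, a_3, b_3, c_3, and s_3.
a_1 = 4, b_1 = 10, c_1 = 1, s_1 = 2, a_2 = 3, b_2 = 7, c_2 = 4, p_2 = 3, t_2 = 2, a_3 = 10, b_3 = 5, c_3 = 6, s_3 = 1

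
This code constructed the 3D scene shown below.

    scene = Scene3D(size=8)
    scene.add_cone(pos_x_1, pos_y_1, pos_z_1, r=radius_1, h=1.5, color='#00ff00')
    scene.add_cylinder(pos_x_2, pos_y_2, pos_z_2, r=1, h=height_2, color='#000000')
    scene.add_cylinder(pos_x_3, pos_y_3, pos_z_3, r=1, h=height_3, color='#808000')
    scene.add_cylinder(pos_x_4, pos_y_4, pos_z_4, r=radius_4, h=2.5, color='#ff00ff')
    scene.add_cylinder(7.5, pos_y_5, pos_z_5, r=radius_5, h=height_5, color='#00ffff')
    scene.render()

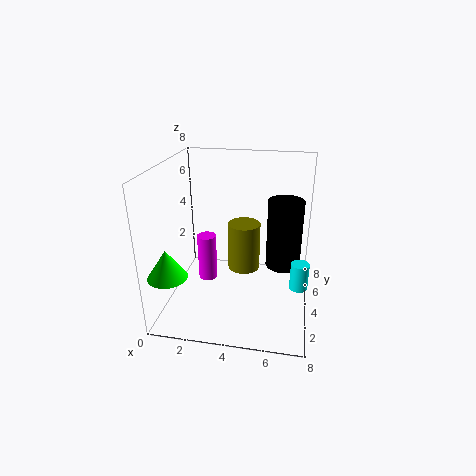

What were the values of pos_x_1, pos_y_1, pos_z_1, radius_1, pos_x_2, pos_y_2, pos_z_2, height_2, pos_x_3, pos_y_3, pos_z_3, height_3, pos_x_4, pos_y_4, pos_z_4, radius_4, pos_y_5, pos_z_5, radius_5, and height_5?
pos_x_1 = 1; pos_y_1 = 1; pos_z_1 = 3; radius_1 = 1; pos_x_2 = 6.5; pos_y_2 = 5; pos_z_2 = 2; height_2 = 4; pos_x_3 = 4; pos_y_3 = 6; pos_z_3 = 1; height_3 = 3; pos_x_4 = 2.5; pos_y_4 = 3; pos_z_4 = 2; radius_4 = 0.5; pos_y_5 = 3.5; pos_z_5 = 1.5; radius_5 = 0.5; height_5 = 1.5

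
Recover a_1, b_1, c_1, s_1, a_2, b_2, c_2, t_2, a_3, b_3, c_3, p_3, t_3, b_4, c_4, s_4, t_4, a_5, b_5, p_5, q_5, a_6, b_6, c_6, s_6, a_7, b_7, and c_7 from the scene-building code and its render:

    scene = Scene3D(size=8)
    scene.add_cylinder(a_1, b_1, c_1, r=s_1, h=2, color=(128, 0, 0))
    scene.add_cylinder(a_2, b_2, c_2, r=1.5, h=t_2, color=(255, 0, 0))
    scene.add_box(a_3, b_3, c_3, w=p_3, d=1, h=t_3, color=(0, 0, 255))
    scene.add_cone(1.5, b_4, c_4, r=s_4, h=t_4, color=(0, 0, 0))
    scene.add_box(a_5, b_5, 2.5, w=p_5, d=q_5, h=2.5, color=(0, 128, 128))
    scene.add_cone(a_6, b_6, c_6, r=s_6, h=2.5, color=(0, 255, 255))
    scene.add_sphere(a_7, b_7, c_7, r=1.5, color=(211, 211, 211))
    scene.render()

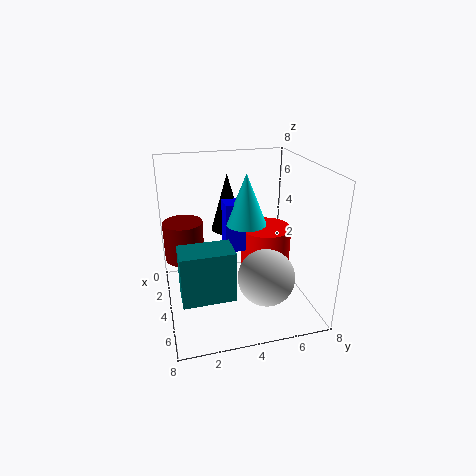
a_1 = 4.5
b_1 = 1
c_1 = 3.5
s_1 = 1
a_2 = 3
b_2 = 6
c_2 = 1.5
t_2 = 2.5
a_3 = 4.5
b_3 = 3
c_3 = 4
p_3 = 1
t_3 = 2.5
b_4 = 4
c_4 = 3.5
s_4 = 1
t_4 = 3.5
a_5 = 6
b_5 = 0.5
p_5 = 1.5
q_5 = 2.5
a_6 = 5.5
b_6 = 4
c_6 = 5.5
s_6 = 1
a_7 = 6
b_7 = 5
c_7 = 2.5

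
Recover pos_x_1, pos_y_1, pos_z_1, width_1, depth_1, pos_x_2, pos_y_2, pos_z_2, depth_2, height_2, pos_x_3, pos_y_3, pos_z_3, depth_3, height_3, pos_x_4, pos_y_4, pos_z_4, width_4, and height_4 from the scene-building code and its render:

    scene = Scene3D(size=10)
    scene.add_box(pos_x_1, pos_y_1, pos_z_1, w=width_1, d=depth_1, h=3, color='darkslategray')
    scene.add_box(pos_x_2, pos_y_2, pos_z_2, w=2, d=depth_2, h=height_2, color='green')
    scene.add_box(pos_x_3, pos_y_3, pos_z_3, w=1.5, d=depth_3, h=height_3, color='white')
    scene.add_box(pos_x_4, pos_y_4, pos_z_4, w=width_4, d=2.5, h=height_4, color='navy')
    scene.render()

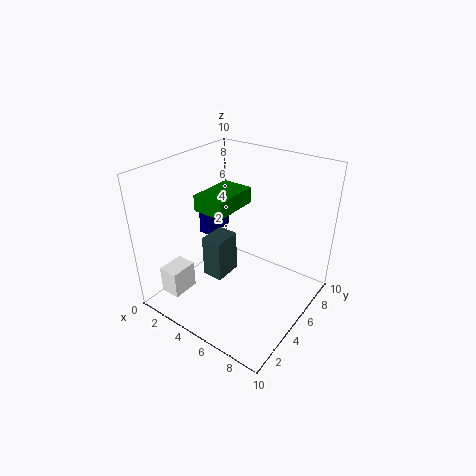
pos_x_1 = 3, pos_y_1 = 3.5, pos_z_1 = 2, width_1 = 1.5, depth_1 = 2, pos_x_2 = 4, pos_y_2 = 2, pos_z_2 = 8, depth_2 = 3, height_2 = 1, pos_x_3 = 0.5, pos_y_3 = 1.5, pos_z_3 = 0.5, depth_3 = 2, height_3 = 2, pos_x_4 = 0.5, pos_y_4 = 6, pos_z_4 = 3.5, width_4 = 1, height_4 = 2.5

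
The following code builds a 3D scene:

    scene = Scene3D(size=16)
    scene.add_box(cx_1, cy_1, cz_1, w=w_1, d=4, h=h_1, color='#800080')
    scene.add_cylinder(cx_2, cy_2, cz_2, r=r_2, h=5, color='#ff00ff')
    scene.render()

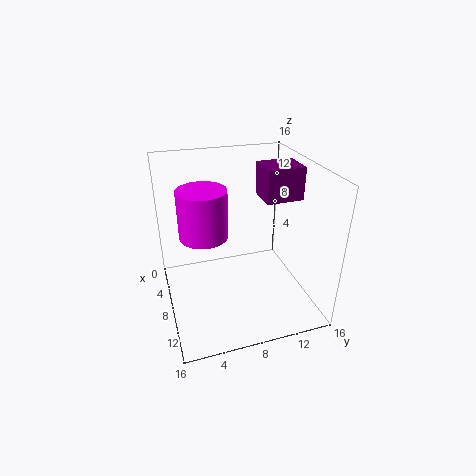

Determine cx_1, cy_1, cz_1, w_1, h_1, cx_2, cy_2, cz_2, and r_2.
cx_1 = 6.5
cy_1 = 10.5
cz_1 = 12.5
w_1 = 3.5
h_1 = 3.5
cx_2 = 9
cy_2 = 4
cz_2 = 9.5
r_2 = 2.5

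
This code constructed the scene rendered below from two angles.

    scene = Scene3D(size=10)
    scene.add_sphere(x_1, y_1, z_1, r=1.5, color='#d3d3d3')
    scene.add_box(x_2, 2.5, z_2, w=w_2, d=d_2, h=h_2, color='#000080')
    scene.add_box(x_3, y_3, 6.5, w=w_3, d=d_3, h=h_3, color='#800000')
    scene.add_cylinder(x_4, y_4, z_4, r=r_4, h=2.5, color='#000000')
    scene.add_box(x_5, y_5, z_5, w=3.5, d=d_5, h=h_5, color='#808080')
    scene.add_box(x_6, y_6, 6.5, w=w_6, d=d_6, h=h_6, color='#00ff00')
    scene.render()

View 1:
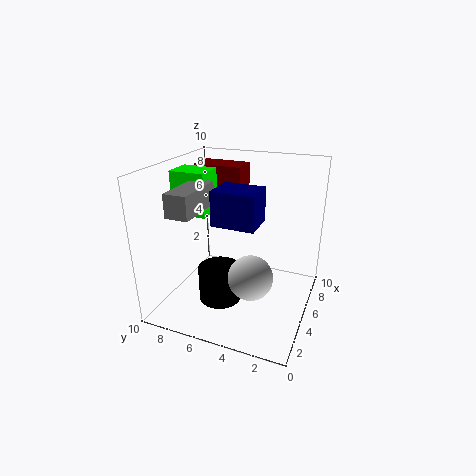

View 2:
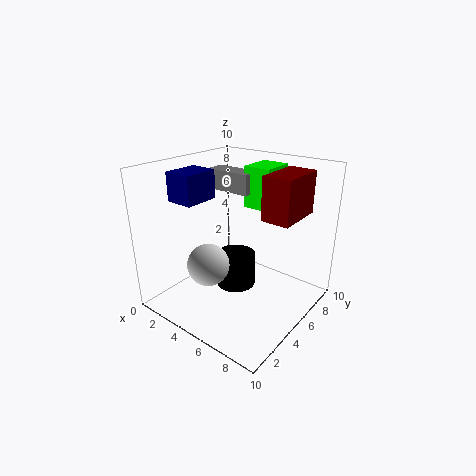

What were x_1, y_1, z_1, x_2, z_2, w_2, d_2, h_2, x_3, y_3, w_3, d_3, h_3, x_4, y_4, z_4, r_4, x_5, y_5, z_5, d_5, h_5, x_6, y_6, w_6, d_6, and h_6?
x_1 = 3.5; y_1 = 3.5; z_1 = 3; x_2 = 1; z_2 = 7.5; w_2 = 2; d_2 = 2.5; h_2 = 2; x_3 = 6.5; y_3 = 5.5; w_3 = 2; d_3 = 3.5; h_3 = 3; x_4 = 4; y_4 = 6; z_4 = 0.5; r_4 = 1.5; x_5 = 1; y_5 = 6.5; z_5 = 7.5; d_5 = 1.5; h_5 = 1.5; x_6 = 4; y_6 = 7; w_6 = 2; d_6 = 2.5; h_6 = 3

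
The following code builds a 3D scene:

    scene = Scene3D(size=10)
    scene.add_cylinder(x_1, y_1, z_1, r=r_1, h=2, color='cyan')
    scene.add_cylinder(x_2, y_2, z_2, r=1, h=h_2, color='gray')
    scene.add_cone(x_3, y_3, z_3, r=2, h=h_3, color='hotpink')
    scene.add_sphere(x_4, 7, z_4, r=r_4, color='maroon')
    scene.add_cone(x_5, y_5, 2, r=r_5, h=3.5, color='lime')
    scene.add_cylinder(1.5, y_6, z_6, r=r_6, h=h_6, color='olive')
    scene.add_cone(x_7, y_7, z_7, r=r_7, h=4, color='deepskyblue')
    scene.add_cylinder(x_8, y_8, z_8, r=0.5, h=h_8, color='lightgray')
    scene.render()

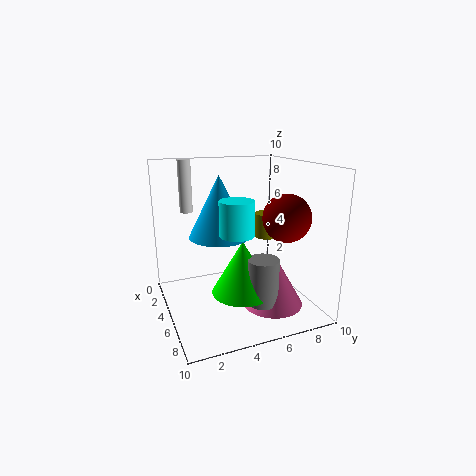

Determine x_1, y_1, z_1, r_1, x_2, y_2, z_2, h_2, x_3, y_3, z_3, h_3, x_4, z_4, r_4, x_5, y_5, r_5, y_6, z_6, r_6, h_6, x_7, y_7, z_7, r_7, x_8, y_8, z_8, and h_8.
x_1 = 8.5
y_1 = 3.5
z_1 = 6.5
r_1 = 1
x_2 = 8
y_2 = 5.5
z_2 = 1.5
h_2 = 3
x_3 = 7.5
y_3 = 6.5
z_3 = 1
h_3 = 3.5
x_4 = 8
z_4 = 7
r_4 = 1.5
x_5 = 7
y_5 = 4.5
r_5 = 2
y_6 = 9
z_6 = 3.5
r_6 = 1
h_6 = 2
x_7 = 5.5
y_7 = 3.5
z_7 = 5.5
r_7 = 2
x_8 = 0.5
y_8 = 2.5
z_8 = 6
h_8 = 4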